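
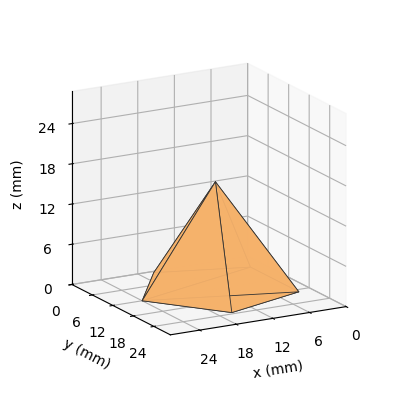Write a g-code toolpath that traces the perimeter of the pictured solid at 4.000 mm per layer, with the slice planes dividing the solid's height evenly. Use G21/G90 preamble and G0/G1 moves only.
Reading the render: the shape is a regular 5-sided pyramid, base circumscribed radius ≈ 12 mm, apex at z ≈ 16 mm (dimensions read to the nearest mm from the axis ticks). For the g-code, the solid's height is divided into equal slices at the stated Δz and each level perimeter traced with G1 moves after a G0 lift.

; perimeter-only toolpath
G21 ; units = mm
G90 ; absolute positioning
G28 ; home
; layer 1
G0 Z4.000
G0 X21.000 Y12.000
G1 X14.781 Y20.560
G1 X4.719 Y17.290
G1 X4.719 Y6.710
G1 X14.781 Y3.440
G1 X21.000 Y12.000
; layer 2
G0 Z8.000
G0 X18.000 Y12.000
G1 X13.854 Y17.706
G1 X7.146 Y15.527
G1 X7.146 Y8.473
G1 X13.854 Y6.293
G1 X18.000 Y12.000
; layer 3
G0 Z12.000
G0 X15.000 Y12.000
G1 X12.927 Y14.853
G1 X9.573 Y13.763
G1 X9.573 Y10.237
G1 X12.927 Y9.147
G1 X15.000 Y12.000
M2 ; end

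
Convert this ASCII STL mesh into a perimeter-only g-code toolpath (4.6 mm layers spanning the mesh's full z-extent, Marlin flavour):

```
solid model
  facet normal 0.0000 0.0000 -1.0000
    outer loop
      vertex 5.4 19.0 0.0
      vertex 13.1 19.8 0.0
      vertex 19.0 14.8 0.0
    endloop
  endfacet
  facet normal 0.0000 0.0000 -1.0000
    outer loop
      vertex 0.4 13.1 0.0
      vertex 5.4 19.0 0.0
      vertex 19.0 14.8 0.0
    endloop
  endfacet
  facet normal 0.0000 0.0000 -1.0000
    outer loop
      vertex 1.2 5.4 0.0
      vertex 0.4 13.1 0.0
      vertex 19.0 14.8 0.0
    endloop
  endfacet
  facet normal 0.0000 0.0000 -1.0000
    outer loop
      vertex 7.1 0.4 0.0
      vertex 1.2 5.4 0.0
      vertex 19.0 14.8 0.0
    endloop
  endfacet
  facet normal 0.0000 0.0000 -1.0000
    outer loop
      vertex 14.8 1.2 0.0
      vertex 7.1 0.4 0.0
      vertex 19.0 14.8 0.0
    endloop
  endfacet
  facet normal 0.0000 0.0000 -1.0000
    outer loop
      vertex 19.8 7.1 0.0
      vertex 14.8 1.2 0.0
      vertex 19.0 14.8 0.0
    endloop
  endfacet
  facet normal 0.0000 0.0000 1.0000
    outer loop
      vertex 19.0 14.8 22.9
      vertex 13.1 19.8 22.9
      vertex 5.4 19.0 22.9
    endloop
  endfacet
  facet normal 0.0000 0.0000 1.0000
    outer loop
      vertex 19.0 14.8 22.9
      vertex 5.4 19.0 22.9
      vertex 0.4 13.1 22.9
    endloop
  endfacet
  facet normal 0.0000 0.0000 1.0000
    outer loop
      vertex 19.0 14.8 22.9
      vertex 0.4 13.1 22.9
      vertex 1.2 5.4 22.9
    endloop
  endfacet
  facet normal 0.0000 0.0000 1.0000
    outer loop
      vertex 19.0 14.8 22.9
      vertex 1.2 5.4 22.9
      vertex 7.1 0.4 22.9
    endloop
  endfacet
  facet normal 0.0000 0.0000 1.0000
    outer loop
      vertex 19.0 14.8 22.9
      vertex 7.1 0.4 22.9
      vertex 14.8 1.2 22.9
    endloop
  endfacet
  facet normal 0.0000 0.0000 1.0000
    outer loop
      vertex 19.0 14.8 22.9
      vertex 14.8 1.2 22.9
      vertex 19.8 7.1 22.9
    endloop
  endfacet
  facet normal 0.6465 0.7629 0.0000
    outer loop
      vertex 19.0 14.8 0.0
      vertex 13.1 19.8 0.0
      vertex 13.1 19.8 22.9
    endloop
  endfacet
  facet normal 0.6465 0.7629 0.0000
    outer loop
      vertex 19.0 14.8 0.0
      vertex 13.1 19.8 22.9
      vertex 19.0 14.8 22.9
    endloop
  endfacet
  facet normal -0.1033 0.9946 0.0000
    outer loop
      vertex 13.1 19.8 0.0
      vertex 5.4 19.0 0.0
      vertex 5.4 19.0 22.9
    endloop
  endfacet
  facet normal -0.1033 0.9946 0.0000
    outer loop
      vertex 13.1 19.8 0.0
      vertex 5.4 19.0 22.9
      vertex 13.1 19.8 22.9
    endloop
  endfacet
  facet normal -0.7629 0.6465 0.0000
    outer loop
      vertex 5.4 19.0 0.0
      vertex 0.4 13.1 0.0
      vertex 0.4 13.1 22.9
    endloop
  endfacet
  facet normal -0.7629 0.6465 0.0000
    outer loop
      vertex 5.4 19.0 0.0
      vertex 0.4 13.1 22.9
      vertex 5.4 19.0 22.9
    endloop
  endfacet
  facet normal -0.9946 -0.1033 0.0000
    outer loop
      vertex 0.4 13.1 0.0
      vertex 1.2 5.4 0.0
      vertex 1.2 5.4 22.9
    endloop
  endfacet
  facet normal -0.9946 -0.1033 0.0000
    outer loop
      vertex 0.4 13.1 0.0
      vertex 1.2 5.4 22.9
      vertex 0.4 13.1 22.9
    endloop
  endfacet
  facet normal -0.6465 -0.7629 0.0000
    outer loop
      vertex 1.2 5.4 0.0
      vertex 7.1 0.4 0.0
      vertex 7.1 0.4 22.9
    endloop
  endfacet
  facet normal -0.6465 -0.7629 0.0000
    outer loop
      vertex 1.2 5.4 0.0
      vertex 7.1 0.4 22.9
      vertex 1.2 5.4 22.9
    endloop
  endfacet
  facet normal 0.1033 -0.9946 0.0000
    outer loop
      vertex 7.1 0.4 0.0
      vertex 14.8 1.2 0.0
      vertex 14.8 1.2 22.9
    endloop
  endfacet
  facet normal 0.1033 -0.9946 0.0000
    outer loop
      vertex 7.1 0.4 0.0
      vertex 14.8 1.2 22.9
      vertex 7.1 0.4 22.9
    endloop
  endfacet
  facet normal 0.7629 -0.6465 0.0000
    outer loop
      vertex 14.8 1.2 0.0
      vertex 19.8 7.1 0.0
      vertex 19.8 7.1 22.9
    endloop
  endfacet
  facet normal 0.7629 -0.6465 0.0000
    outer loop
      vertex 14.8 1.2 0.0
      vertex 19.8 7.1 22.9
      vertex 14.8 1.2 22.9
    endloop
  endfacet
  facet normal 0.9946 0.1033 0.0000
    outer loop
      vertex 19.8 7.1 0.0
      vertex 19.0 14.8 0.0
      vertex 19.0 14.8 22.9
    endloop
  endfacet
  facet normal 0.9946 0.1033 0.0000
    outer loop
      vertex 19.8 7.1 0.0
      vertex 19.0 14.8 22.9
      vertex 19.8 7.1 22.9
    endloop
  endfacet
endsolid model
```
; perimeter-only toolpath
G21 ; units = mm
G90 ; absolute positioning
G28 ; home
; layer 1
G0 Z4.6
G0 X19.0 Y14.8
G1 X13.1 Y19.8
G1 X5.4 Y19.0
G1 X0.4 Y13.1
G1 X1.2 Y5.4
G1 X7.1 Y0.4
G1 X14.8 Y1.2
G1 X19.8 Y7.1
G1 X19.0 Y14.8
; layer 2
G0 Z9.2
G0 X19.0 Y14.8
G1 X13.1 Y19.8
G1 X5.4 Y19.0
G1 X0.4 Y13.1
G1 X1.2 Y5.4
G1 X7.1 Y0.4
G1 X14.8 Y1.2
G1 X19.8 Y7.1
G1 X19.0 Y14.8
; layer 3
G0 Z13.7
G0 X19.0 Y14.8
G1 X13.1 Y19.8
G1 X5.4 Y19.0
G1 X0.4 Y13.1
G1 X1.2 Y5.4
G1 X7.1 Y0.4
G1 X14.8 Y1.2
G1 X19.8 Y7.1
G1 X19.0 Y14.8
; layer 4
G0 Z18.3
G0 X19.0 Y14.8
G1 X13.1 Y19.8
G1 X5.4 Y19.0
G1 X0.4 Y13.1
G1 X1.2 Y5.4
G1 X7.1 Y0.4
G1 X14.8 Y1.2
G1 X19.8 Y7.1
G1 X19.0 Y14.8
; layer 5
G0 Z22.9
G0 X19.0 Y14.8
G1 X13.1 Y19.8
G1 X5.4 Y19.0
G1 X0.4 Y13.1
G1 X1.2 Y5.4
G1 X7.1 Y0.4
G1 X14.8 Y1.2
G1 X19.8 Y7.1
G1 X19.0 Y14.8
M2 ; end

The solid is a regular 8-sided prism (a cylinder approximated with 8 flat sides), circumscribed radius ≈ 10.1 mm, height ≈ 22.9 mm. Slicing at Δz = 4.6 mm — 5 equal slices spanning the solid's height, so layer i sits at z = i·h/5 — gives 5 non-empty perimeters. Each is a 8-segment closed polygon; G0 lifts to the layer z and rapids to the start vertex, then G1 traces the edges.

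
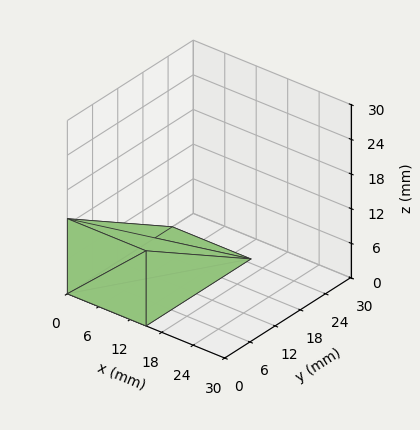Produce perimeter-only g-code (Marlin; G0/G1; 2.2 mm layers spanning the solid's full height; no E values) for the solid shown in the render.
Reading the render: the shape is a wedge (ramp): 15 × 25 mm base, rising to 13 mm along the y=0 edge and sloping linearly to z=0 at y=25 (dimensions read to the nearest mm from the axis ticks). For the g-code, the solid's height is divided into equal slices at the stated Δz and each level perimeter traced with G1 moves after a G0 lift.

; perimeter-only toolpath
G21 ; units = mm
G90 ; absolute positioning
G28 ; home
; layer 1
G0 Z2.2
G0 X0.0 Y0.0
G1 X15.0 Y0.0
G1 X15.0 Y20.8
G1 X0.0 Y20.8
G1 X0.0 Y0.0
; layer 2
G0 Z4.3
G0 X0.0 Y0.0
G1 X15.0 Y0.0
G1 X15.0 Y16.7
G1 X0.0 Y16.7
G1 X0.0 Y0.0
; layer 3
G0 Z6.5
G0 X0.0 Y0.0
G1 X15.0 Y0.0
G1 X15.0 Y12.5
G1 X0.0 Y12.5
G1 X0.0 Y0.0
; layer 4
G0 Z8.7
G0 X0.0 Y0.0
G1 X15.0 Y0.0
G1 X15.0 Y8.3
G1 X0.0 Y8.3
G1 X0.0 Y0.0
; layer 5
G0 Z10.8
G0 X0.0 Y0.0
G1 X15.0 Y0.0
G1 X15.0 Y4.2
G1 X0.0 Y4.2
G1 X0.0 Y0.0
M2 ; end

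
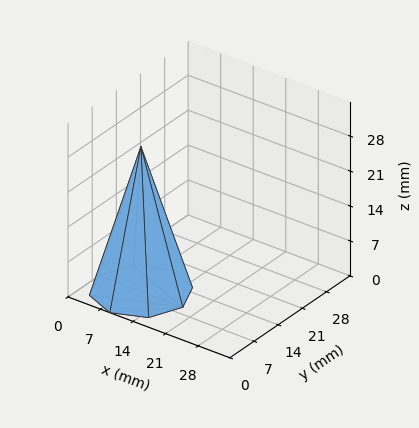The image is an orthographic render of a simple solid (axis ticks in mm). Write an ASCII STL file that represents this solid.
Reading the render: the shape is a regular 8-sided pyramid, base circumscribed radius ≈ 9 mm, apex at z ≈ 29 mm (dimensions read to the nearest mm from the axis ticks). For the STL, each face is triangulated and given an outward normal.

solid part
  facet normal 0.0000 0.0000 -1.0000
    outer loop
      vertex 9.000 18.000 0.000
      vertex 15.364 15.364 0.000
      vertex 18.000 9.000 0.000
    endloop
  endfacet
  facet normal 0.0000 0.0000 -1.0000
    outer loop
      vertex 2.636 15.364 0.000
      vertex 9.000 18.000 0.000
      vertex 18.000 9.000 0.000
    endloop
  endfacet
  facet normal 0.0000 0.0000 -1.0000
    outer loop
      vertex 0.000 9.000 0.000
      vertex 2.636 15.364 0.000
      vertex 18.000 9.000 0.000
    endloop
  endfacet
  facet normal 0.0000 0.0000 -1.0000
    outer loop
      vertex 2.636 2.636 0.000
      vertex 0.000 9.000 0.000
      vertex 18.000 9.000 0.000
    endloop
  endfacet
  facet normal 0.0000 0.0000 -1.0000
    outer loop
      vertex 9.000 0.000 0.000
      vertex 2.636 2.636 0.000
      vertex 18.000 9.000 0.000
    endloop
  endfacet
  facet normal 0.0000 0.0000 -1.0000
    outer loop
      vertex 15.364 2.636 0.000
      vertex 9.000 0.000 0.000
      vertex 18.000 9.000 0.000
    endloop
  endfacet
  facet normal 0.8881 0.3679 0.2756
    outer loop
      vertex 18.000 9.000 0.000
      vertex 15.364 15.364 0.000
      vertex 9.000 9.000 29.000
    endloop
  endfacet
  facet normal 0.3679 0.8881 0.2756
    outer loop
      vertex 15.364 15.364 0.000
      vertex 9.000 18.000 0.000
      vertex 9.000 9.000 29.000
    endloop
  endfacet
  facet normal -0.3679 0.8881 0.2756
    outer loop
      vertex 9.000 18.000 0.000
      vertex 2.636 15.364 0.000
      vertex 9.000 9.000 29.000
    endloop
  endfacet
  facet normal -0.8881 0.3679 0.2756
    outer loop
      vertex 2.636 15.364 0.000
      vertex 0.000 9.000 0.000
      vertex 9.000 9.000 29.000
    endloop
  endfacet
  facet normal -0.8881 -0.3679 0.2756
    outer loop
      vertex 0.000 9.000 0.000
      vertex 2.636 2.636 0.000
      vertex 9.000 9.000 29.000
    endloop
  endfacet
  facet normal -0.3679 -0.8881 0.2756
    outer loop
      vertex 2.636 2.636 0.000
      vertex 9.000 0.000 0.000
      vertex 9.000 9.000 29.000
    endloop
  endfacet
  facet normal 0.3679 -0.8881 0.2756
    outer loop
      vertex 9.000 0.000 0.000
      vertex 15.364 2.636 0.000
      vertex 9.000 9.000 29.000
    endloop
  endfacet
  facet normal 0.8881 -0.3679 0.2756
    outer loop
      vertex 15.364 2.636 0.000
      vertex 18.000 9.000 0.000
      vertex 9.000 9.000 29.000
    endloop
  endfacet
endsolid part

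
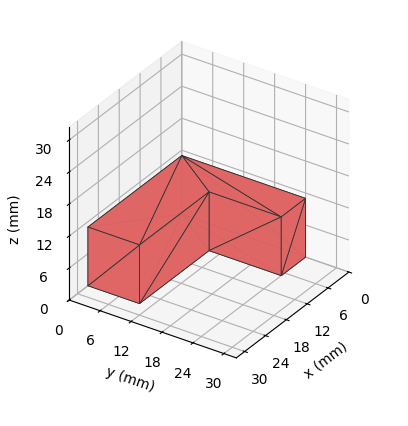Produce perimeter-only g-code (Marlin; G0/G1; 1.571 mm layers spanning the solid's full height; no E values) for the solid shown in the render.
Reading the render: the shape is an L-shaped prism: outer 27 × 24 mm, arm thicknesses ≈ 10 mm (horizontal) and 7 mm (vertical), extruded 11 mm in z (dimensions read to the nearest mm from the axis ticks). For the g-code, the solid's height is divided into equal slices at the stated Δz and each level perimeter traced with G1 moves after a G0 lift.

; perimeter-only toolpath
G21 ; units = mm
G90 ; absolute positioning
G28 ; home
; layer 1
G0 Z1.571
G0 X0.000 Y0.000
G1 X27.000 Y0.000
G1 X27.000 Y10.000
G1 X7.000 Y10.000
G1 X7.000 Y24.000
G1 X0.000 Y24.000
G1 X0.000 Y0.000
; layer 2
G0 Z3.143
G0 X0.000 Y0.000
G1 X27.000 Y0.000
G1 X27.000 Y10.000
G1 X7.000 Y10.000
G1 X7.000 Y24.000
G1 X0.000 Y24.000
G1 X0.000 Y0.000
; layer 3
G0 Z4.714
G0 X0.000 Y0.000
G1 X27.000 Y0.000
G1 X27.000 Y10.000
G1 X7.000 Y10.000
G1 X7.000 Y24.000
G1 X0.000 Y24.000
G1 X0.000 Y0.000
; layer 4
G0 Z6.286
G0 X0.000 Y0.000
G1 X27.000 Y0.000
G1 X27.000 Y10.000
G1 X7.000 Y10.000
G1 X7.000 Y24.000
G1 X0.000 Y24.000
G1 X0.000 Y0.000
; layer 5
G0 Z7.857
G0 X0.000 Y0.000
G1 X27.000 Y0.000
G1 X27.000 Y10.000
G1 X7.000 Y10.000
G1 X7.000 Y24.000
G1 X0.000 Y24.000
G1 X0.000 Y0.000
; layer 6
G0 Z9.429
G0 X0.000 Y0.000
G1 X27.000 Y0.000
G1 X27.000 Y10.000
G1 X7.000 Y10.000
G1 X7.000 Y24.000
G1 X0.000 Y24.000
G1 X0.000 Y0.000
; layer 7
G0 Z11.000
G0 X0.000 Y0.000
G1 X27.000 Y0.000
G1 X27.000 Y10.000
G1 X7.000 Y10.000
G1 X7.000 Y24.000
G1 X0.000 Y24.000
G1 X0.000 Y0.000
M2 ; end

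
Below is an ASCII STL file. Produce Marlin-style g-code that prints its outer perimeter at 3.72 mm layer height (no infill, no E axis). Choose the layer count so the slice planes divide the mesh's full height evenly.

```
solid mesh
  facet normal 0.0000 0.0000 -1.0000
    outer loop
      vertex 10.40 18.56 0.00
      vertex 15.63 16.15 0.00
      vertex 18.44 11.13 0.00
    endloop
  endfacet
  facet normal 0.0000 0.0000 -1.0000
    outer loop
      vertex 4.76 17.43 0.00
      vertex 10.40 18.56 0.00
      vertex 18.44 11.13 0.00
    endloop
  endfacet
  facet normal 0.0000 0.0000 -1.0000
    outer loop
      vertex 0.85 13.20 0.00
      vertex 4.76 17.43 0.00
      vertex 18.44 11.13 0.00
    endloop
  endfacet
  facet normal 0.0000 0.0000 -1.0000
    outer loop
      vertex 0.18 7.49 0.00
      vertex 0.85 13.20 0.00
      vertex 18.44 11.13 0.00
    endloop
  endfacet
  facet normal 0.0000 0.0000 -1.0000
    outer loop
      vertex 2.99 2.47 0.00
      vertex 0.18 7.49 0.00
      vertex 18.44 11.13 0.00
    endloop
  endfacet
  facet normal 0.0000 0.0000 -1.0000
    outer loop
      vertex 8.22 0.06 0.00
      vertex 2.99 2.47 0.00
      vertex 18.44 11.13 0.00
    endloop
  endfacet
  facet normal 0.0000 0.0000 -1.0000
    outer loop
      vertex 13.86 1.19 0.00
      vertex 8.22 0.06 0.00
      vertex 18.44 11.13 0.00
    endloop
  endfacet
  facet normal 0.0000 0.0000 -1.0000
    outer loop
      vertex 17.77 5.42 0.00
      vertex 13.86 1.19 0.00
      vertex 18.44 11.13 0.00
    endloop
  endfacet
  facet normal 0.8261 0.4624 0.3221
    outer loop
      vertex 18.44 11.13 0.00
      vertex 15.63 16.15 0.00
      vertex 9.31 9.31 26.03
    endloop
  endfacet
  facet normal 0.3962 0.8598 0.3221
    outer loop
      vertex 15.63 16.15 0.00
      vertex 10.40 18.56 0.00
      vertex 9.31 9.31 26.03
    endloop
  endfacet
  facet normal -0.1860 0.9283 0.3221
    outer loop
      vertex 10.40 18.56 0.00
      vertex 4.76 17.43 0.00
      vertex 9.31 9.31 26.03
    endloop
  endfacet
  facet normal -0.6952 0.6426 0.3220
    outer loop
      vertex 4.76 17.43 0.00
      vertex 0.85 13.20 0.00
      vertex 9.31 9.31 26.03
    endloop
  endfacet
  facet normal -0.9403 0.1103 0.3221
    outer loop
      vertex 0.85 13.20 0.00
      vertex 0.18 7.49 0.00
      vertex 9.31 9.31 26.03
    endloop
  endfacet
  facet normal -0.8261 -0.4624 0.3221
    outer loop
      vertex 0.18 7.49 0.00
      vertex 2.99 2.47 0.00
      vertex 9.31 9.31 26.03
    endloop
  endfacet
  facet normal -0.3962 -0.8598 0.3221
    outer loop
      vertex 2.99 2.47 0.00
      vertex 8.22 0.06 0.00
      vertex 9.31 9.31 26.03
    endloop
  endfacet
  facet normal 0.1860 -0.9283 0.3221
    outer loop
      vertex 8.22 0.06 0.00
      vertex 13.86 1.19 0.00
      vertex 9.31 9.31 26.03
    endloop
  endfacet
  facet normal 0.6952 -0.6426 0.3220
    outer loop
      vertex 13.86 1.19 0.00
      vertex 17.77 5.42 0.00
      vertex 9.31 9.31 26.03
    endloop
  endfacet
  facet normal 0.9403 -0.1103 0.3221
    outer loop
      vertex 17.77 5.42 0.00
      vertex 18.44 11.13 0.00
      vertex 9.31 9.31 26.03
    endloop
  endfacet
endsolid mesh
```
; perimeter-only toolpath
G21 ; units = mm
G90 ; absolute positioning
G28 ; home
; layer 1
G0 Z3.72
G0 X17.14 Y10.87
G1 X14.73 Y15.17
G1 X10.24 Y17.24
G1 X5.41 Y16.27
G1 X2.06 Y12.64
G1 X1.48 Y7.75
G1 X3.89 Y3.45
G1 X8.38 Y1.38
G1 X13.21 Y2.35
G1 X16.56 Y5.98
G1 X17.14 Y10.87
; layer 2
G0 Z7.44
G0 X15.83 Y10.61
G1 X13.82 Y14.20
G1 X10.09 Y15.92
G1 X6.06 Y15.11
G1 X3.27 Y12.09
G1 X2.79 Y8.01
G1 X4.80 Y4.42
G1 X8.53 Y2.70
G1 X12.56 Y3.51
G1 X15.35 Y6.53
G1 X15.83 Y10.61
; layer 3
G0 Z11.16
G0 X14.53 Y10.35
G1 X12.92 Y13.22
G1 X9.93 Y14.60
G1 X6.71 Y13.95
G1 X4.48 Y11.53
G1 X4.09 Y8.27
G1 X5.70 Y5.40
G1 X8.69 Y4.02
G1 X11.91 Y4.67
G1 X14.14 Y7.09
G1 X14.53 Y10.35
; layer 4
G0 Z14.87
G0 X13.22 Y10.09
G1 X12.02 Y12.24
G1 X9.78 Y13.27
G1 X7.36 Y12.79
G1 X5.68 Y10.98
G1 X5.40 Y8.53
G1 X6.60 Y6.38
G1 X8.84 Y5.35
G1 X11.26 Y5.83
G1 X12.94 Y7.64
G1 X13.22 Y10.09
; layer 5
G0 Z18.59
G0 X11.92 Y9.83
G1 X11.12 Y11.26
G1 X9.62 Y11.95
G1 X8.01 Y11.63
G1 X6.89 Y10.42
G1 X6.70 Y8.79
G1 X7.50 Y7.36
G1 X9.00 Y6.67
G1 X10.61 Y6.99
G1 X11.73 Y8.20
G1 X11.92 Y9.83
; layer 6
G0 Z22.31
G0 X10.61 Y9.57
G1 X10.21 Y10.29
G1 X9.47 Y10.63
G1 X8.66 Y10.47
G1 X8.10 Y9.87
G1 X8.01 Y9.05
G1 X8.41 Y8.33
G1 X9.15 Y7.99
G1 X9.96 Y8.15
G1 X10.52 Y8.75
G1 X10.61 Y9.57
M2 ; end

The solid is a regular 10-sided pyramid, base circumscribed radius ≈ 9.31 mm, apex at z ≈ 26 mm. Slicing at Δz = 3.72 mm — 7 equal slices spanning the solid's height, so layer i sits at z = i·h/7 — gives 6 non-empty perimeters. Each is a 10-segment closed polygon; G0 lifts to the layer z and rapids to the start vertex, then G1 traces the edges. The cross-section shrinks linearly with z (the slice at the apex is degenerate and omitted).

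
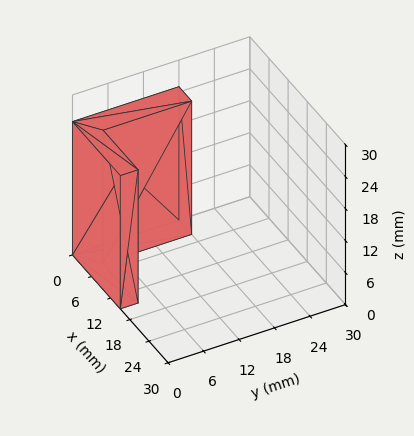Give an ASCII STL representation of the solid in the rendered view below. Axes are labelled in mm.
Reading the render: the shape is an L-shaped prism: outer 15 × 18 mm, arm thicknesses ≈ 3 mm (horizontal) and 4 mm (vertical), extruded 25 mm in z (dimensions read to the nearest mm from the axis ticks). For the STL, each face is triangulated and given an outward normal.

solid part
  facet normal 0.0000 0.0000 -1.0000
    outer loop
      vertex 15.000 3.000 0.000
      vertex 15.000 0.000 0.000
      vertex 0.000 0.000 0.000
    endloop
  endfacet
  facet normal 0.0000 0.0000 -1.0000
    outer loop
      vertex 4.000 3.000 0.000
      vertex 15.000 3.000 0.000
      vertex 0.000 0.000 0.000
    endloop
  endfacet
  facet normal 0.0000 0.0000 -1.0000
    outer loop
      vertex 4.000 18.000 0.000
      vertex 4.000 3.000 0.000
      vertex 0.000 0.000 0.000
    endloop
  endfacet
  facet normal 0.0000 0.0000 -1.0000
    outer loop
      vertex 0.000 18.000 0.000
      vertex 4.000 18.000 0.000
      vertex 0.000 0.000 0.000
    endloop
  endfacet
  facet normal 0.0000 0.0000 1.0000
    outer loop
      vertex 0.000 0.000 25.000
      vertex 15.000 0.000 25.000
      vertex 15.000 3.000 25.000
    endloop
  endfacet
  facet normal 0.0000 0.0000 1.0000
    outer loop
      vertex 0.000 0.000 25.000
      vertex 15.000 3.000 25.000
      vertex 4.000 3.000 25.000
    endloop
  endfacet
  facet normal 0.0000 0.0000 1.0000
    outer loop
      vertex 0.000 0.000 25.000
      vertex 4.000 3.000 25.000
      vertex 4.000 18.000 25.000
    endloop
  endfacet
  facet normal 0.0000 0.0000 1.0000
    outer loop
      vertex 0.000 0.000 25.000
      vertex 4.000 18.000 25.000
      vertex 0.000 18.000 25.000
    endloop
  endfacet
  facet normal 0.0000 -1.0000 0.0000
    outer loop
      vertex 0.000 0.000 0.000
      vertex 15.000 0.000 0.000
      vertex 15.000 0.000 25.000
    endloop
  endfacet
  facet normal 0.0000 -1.0000 0.0000
    outer loop
      vertex 0.000 0.000 0.000
      vertex 15.000 0.000 25.000
      vertex 0.000 0.000 25.000
    endloop
  endfacet
  facet normal 1.0000 0.0000 0.0000
    outer loop
      vertex 15.000 0.000 0.000
      vertex 15.000 3.000 0.000
      vertex 15.000 3.000 25.000
    endloop
  endfacet
  facet normal 1.0000 0.0000 0.0000
    outer loop
      vertex 15.000 0.000 0.000
      vertex 15.000 3.000 25.000
      vertex 15.000 0.000 25.000
    endloop
  endfacet
  facet normal 0.0000 1.0000 0.0000
    outer loop
      vertex 15.000 3.000 0.000
      vertex 4.000 3.000 0.000
      vertex 4.000 3.000 25.000
    endloop
  endfacet
  facet normal 0.0000 1.0000 0.0000
    outer loop
      vertex 15.000 3.000 0.000
      vertex 4.000 3.000 25.000
      vertex 15.000 3.000 25.000
    endloop
  endfacet
  facet normal 1.0000 0.0000 0.0000
    outer loop
      vertex 4.000 3.000 0.000
      vertex 4.000 18.000 0.000
      vertex 4.000 18.000 25.000
    endloop
  endfacet
  facet normal 1.0000 0.0000 0.0000
    outer loop
      vertex 4.000 3.000 0.000
      vertex 4.000 18.000 25.000
      vertex 4.000 3.000 25.000
    endloop
  endfacet
  facet normal 0.0000 1.0000 0.0000
    outer loop
      vertex 4.000 18.000 0.000
      vertex 0.000 18.000 0.000
      vertex 0.000 18.000 25.000
    endloop
  endfacet
  facet normal 0.0000 1.0000 0.0000
    outer loop
      vertex 4.000 18.000 0.000
      vertex 0.000 18.000 25.000
      vertex 4.000 18.000 25.000
    endloop
  endfacet
  facet normal -1.0000 0.0000 0.0000
    outer loop
      vertex 0.000 18.000 0.000
      vertex 0.000 0.000 0.000
      vertex 0.000 0.000 25.000
    endloop
  endfacet
  facet normal -1.0000 0.0000 0.0000
    outer loop
      vertex 0.000 18.000 0.000
      vertex 0.000 0.000 25.000
      vertex 0.000 18.000 25.000
    endloop
  endfacet
endsolid part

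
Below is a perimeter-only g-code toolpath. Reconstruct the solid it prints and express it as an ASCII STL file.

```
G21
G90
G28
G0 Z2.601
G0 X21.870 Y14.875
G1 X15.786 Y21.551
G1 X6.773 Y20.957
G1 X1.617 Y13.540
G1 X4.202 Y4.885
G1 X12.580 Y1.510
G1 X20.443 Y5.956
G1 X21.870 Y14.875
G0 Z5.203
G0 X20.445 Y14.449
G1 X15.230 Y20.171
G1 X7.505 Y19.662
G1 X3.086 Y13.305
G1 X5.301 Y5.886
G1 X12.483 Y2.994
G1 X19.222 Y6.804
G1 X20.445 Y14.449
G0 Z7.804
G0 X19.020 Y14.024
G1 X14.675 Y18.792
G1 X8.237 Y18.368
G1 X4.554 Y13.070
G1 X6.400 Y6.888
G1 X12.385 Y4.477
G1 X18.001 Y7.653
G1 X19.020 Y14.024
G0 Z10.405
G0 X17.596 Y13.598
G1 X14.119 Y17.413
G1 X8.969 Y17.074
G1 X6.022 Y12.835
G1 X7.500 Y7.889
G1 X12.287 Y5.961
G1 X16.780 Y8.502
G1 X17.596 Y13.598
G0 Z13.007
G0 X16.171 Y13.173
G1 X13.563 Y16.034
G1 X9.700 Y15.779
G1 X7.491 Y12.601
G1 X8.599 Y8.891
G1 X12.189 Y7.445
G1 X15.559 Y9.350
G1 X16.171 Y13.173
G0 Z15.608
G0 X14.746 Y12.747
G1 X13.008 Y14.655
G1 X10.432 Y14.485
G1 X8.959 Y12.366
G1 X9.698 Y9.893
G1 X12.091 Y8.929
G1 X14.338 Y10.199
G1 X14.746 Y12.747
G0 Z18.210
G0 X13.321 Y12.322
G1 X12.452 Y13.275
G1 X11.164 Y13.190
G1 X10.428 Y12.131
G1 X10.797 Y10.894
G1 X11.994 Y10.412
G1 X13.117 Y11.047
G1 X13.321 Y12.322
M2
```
solid part
  facet normal 0.0000 0.0000 -1.0000
    outer loop
      vertex 6.041 22.251 0.000
      vertex 16.342 22.930 0.000
      vertex 23.295 15.300 0.000
    endloop
  endfacet
  facet normal 0.0000 0.0000 -1.0000
    outer loop
      vertex 0.149 13.775 0.000
      vertex 6.041 22.251 0.000
      vertex 23.295 15.300 0.000
    endloop
  endfacet
  facet normal 0.0000 0.0000 -1.0000
    outer loop
      vertex 3.103 3.883 0.000
      vertex 0.149 13.775 0.000
      vertex 23.295 15.300 0.000
    endloop
  endfacet
  facet normal 0.0000 0.0000 -1.0000
    outer loop
      vertex 12.678 0.026 0.000
      vertex 3.103 3.883 0.000
      vertex 23.295 15.300 0.000
    endloop
  endfacet
  facet normal 0.0000 0.0000 -1.0000
    outer loop
      vertex 21.664 5.107 0.000
      vertex 12.678 0.026 0.000
      vertex 23.295 15.300 0.000
    endloop
  endfacet
  facet normal 0.6571 0.5988 0.4579
    outer loop
      vertex 23.295 15.300 0.000
      vertex 16.342 22.930 0.000
      vertex 11.896 11.896 20.811
    endloop
  endfacet
  facet normal -0.0585 0.8871 0.4579
    outer loop
      vertex 16.342 22.930 0.000
      vertex 6.041 22.251 0.000
      vertex 11.896 11.896 20.811
    endloop
  endfacet
  facet normal -0.7300 0.5074 0.4579
    outer loop
      vertex 6.041 22.251 0.000
      vertex 0.149 13.775 0.000
      vertex 11.896 11.896 20.811
    endloop
  endfacet
  facet normal -0.8518 -0.2544 0.4579
    outer loop
      vertex 0.149 13.775 0.000
      vertex 3.103 3.883 0.000
      vertex 11.896 11.896 20.811
    endloop
  endfacet
  facet normal -0.3322 -0.8246 0.4579
    outer loop
      vertex 3.103 3.883 0.000
      vertex 12.678 0.026 0.000
      vertex 11.896 11.896 20.811
    endloop
  endfacet
  facet normal 0.4376 -0.7739 0.4578
    outer loop
      vertex 12.678 0.026 0.000
      vertex 21.664 5.107 0.000
      vertex 11.896 11.896 20.811
    endloop
  endfacet
  facet normal 0.8779 -0.1405 0.4579
    outer loop
      vertex 21.664 5.107 0.000
      vertex 23.295 15.300 0.000
      vertex 11.896 11.896 20.811
    endloop
  endfacet
endsolid part

The G0 Z moves step by Δz≈2.601 mm. The G1 loops shrink linearly with z, so the solid tapers from its base footprint up to z≈20.8. Closing with a flat bottom cap and the tapered top and triangulating gives 12 facets — a regular 7-sided pyramid, base circumscribed radius ≈ 11.9 mm, apex at z ≈ 20.8 mm.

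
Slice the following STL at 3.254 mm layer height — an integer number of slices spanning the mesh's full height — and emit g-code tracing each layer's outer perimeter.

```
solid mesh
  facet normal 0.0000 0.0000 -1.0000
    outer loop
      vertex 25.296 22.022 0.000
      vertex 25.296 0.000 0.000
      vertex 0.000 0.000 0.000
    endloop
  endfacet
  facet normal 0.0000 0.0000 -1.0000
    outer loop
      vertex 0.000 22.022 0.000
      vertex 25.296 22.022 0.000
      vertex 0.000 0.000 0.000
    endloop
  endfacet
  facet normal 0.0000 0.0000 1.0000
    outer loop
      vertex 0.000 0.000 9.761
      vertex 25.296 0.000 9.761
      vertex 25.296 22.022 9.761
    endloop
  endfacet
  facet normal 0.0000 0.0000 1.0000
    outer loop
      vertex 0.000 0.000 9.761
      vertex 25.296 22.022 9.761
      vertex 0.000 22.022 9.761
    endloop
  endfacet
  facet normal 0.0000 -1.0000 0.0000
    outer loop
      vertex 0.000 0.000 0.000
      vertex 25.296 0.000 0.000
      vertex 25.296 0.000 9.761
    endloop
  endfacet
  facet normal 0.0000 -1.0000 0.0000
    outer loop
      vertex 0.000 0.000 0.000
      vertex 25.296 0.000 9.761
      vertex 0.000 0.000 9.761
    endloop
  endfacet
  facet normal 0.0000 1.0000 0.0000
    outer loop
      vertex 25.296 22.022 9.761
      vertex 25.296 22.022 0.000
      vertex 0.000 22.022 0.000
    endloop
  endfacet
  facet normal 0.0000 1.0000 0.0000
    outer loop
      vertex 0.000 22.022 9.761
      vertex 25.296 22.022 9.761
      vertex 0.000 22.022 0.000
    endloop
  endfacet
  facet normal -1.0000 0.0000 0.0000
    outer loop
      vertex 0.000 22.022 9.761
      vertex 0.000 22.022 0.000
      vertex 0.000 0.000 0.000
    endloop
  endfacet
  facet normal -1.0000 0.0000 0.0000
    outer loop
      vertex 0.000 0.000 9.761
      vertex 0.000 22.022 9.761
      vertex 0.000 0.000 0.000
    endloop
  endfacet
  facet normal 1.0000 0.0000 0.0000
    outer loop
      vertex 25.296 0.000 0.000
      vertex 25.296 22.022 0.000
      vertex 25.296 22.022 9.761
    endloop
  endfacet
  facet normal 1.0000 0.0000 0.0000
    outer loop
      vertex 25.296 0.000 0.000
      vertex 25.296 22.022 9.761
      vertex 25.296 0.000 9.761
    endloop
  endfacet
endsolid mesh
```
; perimeter-only toolpath
G21 ; units = mm
G90 ; absolute positioning
G28 ; home
; layer 1
G0 Z3.254
G0 X0.000 Y0.000
G1 X25.296 Y0.000
G1 X25.296 Y22.022
G1 X0.000 Y22.022
G1 X0.000 Y0.000
; layer 2
G0 Z6.507
G0 X0.000 Y0.000
G1 X25.296 Y0.000
G1 X25.296 Y22.022
G1 X0.000 Y22.022
G1 X0.000 Y0.000
; layer 3
G0 Z9.761
G0 X0.000 Y0.000
G1 X25.296 Y0.000
G1 X25.296 Y22.022
G1 X0.000 Y22.022
G1 X0.000 Y0.000
M2 ; end

The solid is a rectangular box, roughly 25.3 × 22 mm footprint and 9.76 mm tall. Slicing at Δz = 3.254 mm — 3 equal slices spanning the solid's height, so layer i sits at z = i·h/3 — gives 3 non-empty perimeters. Each is a 4-segment closed polygon; G0 lifts to the layer z and rapids to the start vertex, then G1 traces the edges.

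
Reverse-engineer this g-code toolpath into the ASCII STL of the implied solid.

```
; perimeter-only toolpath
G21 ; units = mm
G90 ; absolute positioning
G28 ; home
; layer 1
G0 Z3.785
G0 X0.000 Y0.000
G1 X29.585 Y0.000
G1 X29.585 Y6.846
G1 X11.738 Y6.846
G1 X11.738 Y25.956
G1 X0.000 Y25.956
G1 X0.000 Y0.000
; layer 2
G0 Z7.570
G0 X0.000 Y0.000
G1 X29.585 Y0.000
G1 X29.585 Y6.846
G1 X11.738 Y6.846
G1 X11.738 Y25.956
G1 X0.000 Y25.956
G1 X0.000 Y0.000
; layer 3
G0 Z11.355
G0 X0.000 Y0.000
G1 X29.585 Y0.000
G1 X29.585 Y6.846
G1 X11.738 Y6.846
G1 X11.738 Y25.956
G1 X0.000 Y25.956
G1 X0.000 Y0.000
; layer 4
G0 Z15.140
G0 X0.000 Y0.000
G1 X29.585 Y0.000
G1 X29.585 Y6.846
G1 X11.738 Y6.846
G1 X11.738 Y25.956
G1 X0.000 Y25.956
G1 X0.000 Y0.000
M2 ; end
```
solid part
  facet normal 0.0000 0.0000 -1.0000
    outer loop
      vertex 29.585 6.846 0.000
      vertex 29.585 0.000 0.000
      vertex 0.000 0.000 0.000
    endloop
  endfacet
  facet normal 0.0000 0.0000 -1.0000
    outer loop
      vertex 11.738 6.846 0.000
      vertex 29.585 6.846 0.000
      vertex 0.000 0.000 0.000
    endloop
  endfacet
  facet normal 0.0000 0.0000 -1.0000
    outer loop
      vertex 11.738 25.956 0.000
      vertex 11.738 6.846 0.000
      vertex 0.000 0.000 0.000
    endloop
  endfacet
  facet normal 0.0000 0.0000 -1.0000
    outer loop
      vertex 0.000 25.956 0.000
      vertex 11.738 25.956 0.000
      vertex 0.000 0.000 0.000
    endloop
  endfacet
  facet normal 0.0000 0.0000 1.0000
    outer loop
      vertex 0.000 0.000 15.140
      vertex 29.585 0.000 15.140
      vertex 29.585 6.846 15.140
    endloop
  endfacet
  facet normal 0.0000 0.0000 1.0000
    outer loop
      vertex 0.000 0.000 15.140
      vertex 29.585 6.846 15.140
      vertex 11.738 6.846 15.140
    endloop
  endfacet
  facet normal 0.0000 0.0000 1.0000
    outer loop
      vertex 0.000 0.000 15.140
      vertex 11.738 6.846 15.140
      vertex 11.738 25.956 15.140
    endloop
  endfacet
  facet normal 0.0000 0.0000 1.0000
    outer loop
      vertex 0.000 0.000 15.140
      vertex 11.738 25.956 15.140
      vertex 0.000 25.956 15.140
    endloop
  endfacet
  facet normal 0.0000 -1.0000 0.0000
    outer loop
      vertex 0.000 0.000 0.000
      vertex 29.585 0.000 0.000
      vertex 29.585 0.000 15.140
    endloop
  endfacet
  facet normal 0.0000 -1.0000 0.0000
    outer loop
      vertex 0.000 0.000 0.000
      vertex 29.585 0.000 15.140
      vertex 0.000 0.000 15.140
    endloop
  endfacet
  facet normal 1.0000 0.0000 0.0000
    outer loop
      vertex 29.585 0.000 0.000
      vertex 29.585 6.846 0.000
      vertex 29.585 6.846 15.140
    endloop
  endfacet
  facet normal 1.0000 0.0000 0.0000
    outer loop
      vertex 29.585 0.000 0.000
      vertex 29.585 6.846 15.140
      vertex 29.585 0.000 15.140
    endloop
  endfacet
  facet normal 0.0000 1.0000 0.0000
    outer loop
      vertex 29.585 6.846 0.000
      vertex 11.738 6.846 0.000
      vertex 11.738 6.846 15.140
    endloop
  endfacet
  facet normal 0.0000 1.0000 0.0000
    outer loop
      vertex 29.585 6.846 0.000
      vertex 11.738 6.846 15.140
      vertex 29.585 6.846 15.140
    endloop
  endfacet
  facet normal 1.0000 0.0000 0.0000
    outer loop
      vertex 11.738 6.846 0.000
      vertex 11.738 25.956 0.000
      vertex 11.738 25.956 15.140
    endloop
  endfacet
  facet normal 1.0000 0.0000 0.0000
    outer loop
      vertex 11.738 6.846 0.000
      vertex 11.738 25.956 15.140
      vertex 11.738 6.846 15.140
    endloop
  endfacet
  facet normal 0.0000 1.0000 0.0000
    outer loop
      vertex 11.738 25.956 0.000
      vertex 0.000 25.956 0.000
      vertex 0.000 25.956 15.140
    endloop
  endfacet
  facet normal 0.0000 1.0000 0.0000
    outer loop
      vertex 11.738 25.956 0.000
      vertex 0.000 25.956 15.140
      vertex 11.738 25.956 15.140
    endloop
  endfacet
  facet normal -1.0000 0.0000 0.0000
    outer loop
      vertex 0.000 25.956 0.000
      vertex 0.000 0.000 0.000
      vertex 0.000 0.000 15.140
    endloop
  endfacet
  facet normal -1.0000 0.0000 0.0000
    outer loop
      vertex 0.000 25.956 0.000
      vertex 0.000 0.000 15.140
      vertex 0.000 25.956 15.140
    endloop
  endfacet
endsolid part

The G0 Z moves step by Δz≈3.785 mm. Every layer's G1 loop is the same polygon, so the solid is a straight extrusion of it from z=0 to z≈15.1. Closing with flat bottom and top caps and triangulating gives 20 facets — an L-shaped prism: outer 29.6 × 26 mm, arm thicknesses ≈ 6.85 mm (horizontal) and 11.7 mm (vertical), extruded 15.1 mm in z.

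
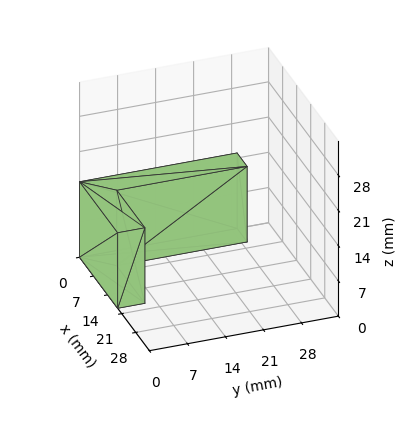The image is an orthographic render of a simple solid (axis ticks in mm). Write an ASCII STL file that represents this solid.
Reading the render: the shape is an L-shaped prism: outer 19 × 29 mm, arm thicknesses ≈ 5 mm (horizontal) and 5 mm (vertical), extruded 15 mm in z (dimensions read to the nearest mm from the axis ticks). For the STL, each face is triangulated and given an outward normal.

solid part
  facet normal 0.0000 0.0000 -1.0000
    outer loop
      vertex 19.0 5.0 0.0
      vertex 19.0 0.0 0.0
      vertex 0.0 0.0 0.0
    endloop
  endfacet
  facet normal 0.0000 0.0000 -1.0000
    outer loop
      vertex 5.0 5.0 0.0
      vertex 19.0 5.0 0.0
      vertex 0.0 0.0 0.0
    endloop
  endfacet
  facet normal 0.0000 0.0000 -1.0000
    outer loop
      vertex 5.0 29.0 0.0
      vertex 5.0 5.0 0.0
      vertex 0.0 0.0 0.0
    endloop
  endfacet
  facet normal 0.0000 0.0000 -1.0000
    outer loop
      vertex 0.0 29.0 0.0
      vertex 5.0 29.0 0.0
      vertex 0.0 0.0 0.0
    endloop
  endfacet
  facet normal 0.0000 0.0000 1.0000
    outer loop
      vertex 0.0 0.0 15.0
      vertex 19.0 0.0 15.0
      vertex 19.0 5.0 15.0
    endloop
  endfacet
  facet normal 0.0000 0.0000 1.0000
    outer loop
      vertex 0.0 0.0 15.0
      vertex 19.0 5.0 15.0
      vertex 5.0 5.0 15.0
    endloop
  endfacet
  facet normal 0.0000 0.0000 1.0000
    outer loop
      vertex 0.0 0.0 15.0
      vertex 5.0 5.0 15.0
      vertex 5.0 29.0 15.0
    endloop
  endfacet
  facet normal 0.0000 0.0000 1.0000
    outer loop
      vertex 0.0 0.0 15.0
      vertex 5.0 29.0 15.0
      vertex 0.0 29.0 15.0
    endloop
  endfacet
  facet normal 0.0000 -1.0000 0.0000
    outer loop
      vertex 0.0 0.0 0.0
      vertex 19.0 0.0 0.0
      vertex 19.0 0.0 15.0
    endloop
  endfacet
  facet normal 0.0000 -1.0000 0.0000
    outer loop
      vertex 0.0 0.0 0.0
      vertex 19.0 0.0 15.0
      vertex 0.0 0.0 15.0
    endloop
  endfacet
  facet normal 1.0000 0.0000 0.0000
    outer loop
      vertex 19.0 0.0 0.0
      vertex 19.0 5.0 0.0
      vertex 19.0 5.0 15.0
    endloop
  endfacet
  facet normal 1.0000 0.0000 0.0000
    outer loop
      vertex 19.0 0.0 0.0
      vertex 19.0 5.0 15.0
      vertex 19.0 0.0 15.0
    endloop
  endfacet
  facet normal 0.0000 1.0000 0.0000
    outer loop
      vertex 19.0 5.0 0.0
      vertex 5.0 5.0 0.0
      vertex 5.0 5.0 15.0
    endloop
  endfacet
  facet normal 0.0000 1.0000 0.0000
    outer loop
      vertex 19.0 5.0 0.0
      vertex 5.0 5.0 15.0
      vertex 19.0 5.0 15.0
    endloop
  endfacet
  facet normal 1.0000 0.0000 0.0000
    outer loop
      vertex 5.0 5.0 0.0
      vertex 5.0 29.0 0.0
      vertex 5.0 29.0 15.0
    endloop
  endfacet
  facet normal 1.0000 0.0000 0.0000
    outer loop
      vertex 5.0 5.0 0.0
      vertex 5.0 29.0 15.0
      vertex 5.0 5.0 15.0
    endloop
  endfacet
  facet normal 0.0000 1.0000 0.0000
    outer loop
      vertex 5.0 29.0 0.0
      vertex 0.0 29.0 0.0
      vertex 0.0 29.0 15.0
    endloop
  endfacet
  facet normal 0.0000 1.0000 0.0000
    outer loop
      vertex 5.0 29.0 0.0
      vertex 0.0 29.0 15.0
      vertex 5.0 29.0 15.0
    endloop
  endfacet
  facet normal -1.0000 0.0000 0.0000
    outer loop
      vertex 0.0 29.0 0.0
      vertex 0.0 0.0 0.0
      vertex 0.0 0.0 15.0
    endloop
  endfacet
  facet normal -1.0000 0.0000 0.0000
    outer loop
      vertex 0.0 29.0 0.0
      vertex 0.0 0.0 15.0
      vertex 0.0 29.0 15.0
    endloop
  endfacet
endsolid part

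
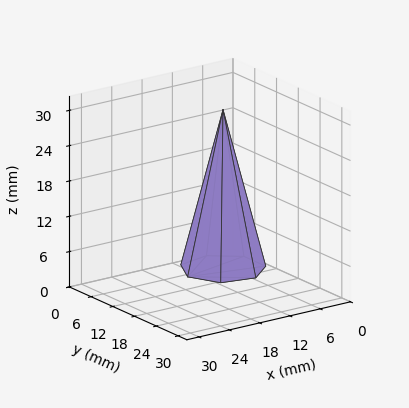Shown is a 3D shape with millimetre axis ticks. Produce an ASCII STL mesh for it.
Reading the render: the shape is a regular 7-sided pyramid, base circumscribed radius ≈ 7 mm, apex at z ≈ 27 mm (dimensions read to the nearest mm from the axis ticks). For the STL, each face is triangulated and given an outward normal.

solid part
  facet normal 0.0000 0.0000 -1.0000
    outer loop
      vertex 5.4 13.8 0.0
      vertex 11.4 12.5 0.0
      vertex 14.0 7.0 0.0
    endloop
  endfacet
  facet normal 0.0000 0.0000 -1.0000
    outer loop
      vertex 0.7 10.0 0.0
      vertex 5.4 13.8 0.0
      vertex 14.0 7.0 0.0
    endloop
  endfacet
  facet normal 0.0000 0.0000 -1.0000
    outer loop
      vertex 0.7 4.0 0.0
      vertex 0.7 10.0 0.0
      vertex 14.0 7.0 0.0
    endloop
  endfacet
  facet normal 0.0000 0.0000 -1.0000
    outer loop
      vertex 5.4 0.2 0.0
      vertex 0.7 4.0 0.0
      vertex 14.0 7.0 0.0
    endloop
  endfacet
  facet normal 0.0000 0.0000 -1.0000
    outer loop
      vertex 11.4 1.5 0.0
      vertex 5.4 0.2 0.0
      vertex 14.0 7.0 0.0
    endloop
  endfacet
  facet normal 0.8802 0.4161 0.2282
    outer loop
      vertex 14.0 7.0 0.0
      vertex 11.4 12.5 0.0
      vertex 7.0 7.0 27.0
    endloop
  endfacet
  facet normal 0.2062 0.9517 0.2275
    outer loop
      vertex 11.4 12.5 0.0
      vertex 5.4 13.8 0.0
      vertex 7.0 7.0 27.0
    endloop
  endfacet
  facet normal -0.6123 0.7573 0.2270
    outer loop
      vertex 5.4 13.8 0.0
      vertex 0.7 10.0 0.0
      vertex 7.0 7.0 27.0
    endloop
  endfacet
  facet normal -0.9738 0.0000 0.2272
    outer loop
      vertex 0.7 10.0 0.0
      vertex 0.7 4.0 0.0
      vertex 7.0 7.0 27.0
    endloop
  endfacet
  facet normal -0.6123 -0.7573 0.2270
    outer loop
      vertex 0.7 4.0 0.0
      vertex 5.4 0.2 0.0
      vertex 7.0 7.0 27.0
    endloop
  endfacet
  facet normal 0.2062 -0.9517 0.2275
    outer loop
      vertex 5.4 0.2 0.0
      vertex 11.4 1.5 0.0
      vertex 7.0 7.0 27.0
    endloop
  endfacet
  facet normal 0.8802 -0.4161 0.2282
    outer loop
      vertex 11.4 1.5 0.0
      vertex 14.0 7.0 0.0
      vertex 7.0 7.0 27.0
    endloop
  endfacet
endsolid part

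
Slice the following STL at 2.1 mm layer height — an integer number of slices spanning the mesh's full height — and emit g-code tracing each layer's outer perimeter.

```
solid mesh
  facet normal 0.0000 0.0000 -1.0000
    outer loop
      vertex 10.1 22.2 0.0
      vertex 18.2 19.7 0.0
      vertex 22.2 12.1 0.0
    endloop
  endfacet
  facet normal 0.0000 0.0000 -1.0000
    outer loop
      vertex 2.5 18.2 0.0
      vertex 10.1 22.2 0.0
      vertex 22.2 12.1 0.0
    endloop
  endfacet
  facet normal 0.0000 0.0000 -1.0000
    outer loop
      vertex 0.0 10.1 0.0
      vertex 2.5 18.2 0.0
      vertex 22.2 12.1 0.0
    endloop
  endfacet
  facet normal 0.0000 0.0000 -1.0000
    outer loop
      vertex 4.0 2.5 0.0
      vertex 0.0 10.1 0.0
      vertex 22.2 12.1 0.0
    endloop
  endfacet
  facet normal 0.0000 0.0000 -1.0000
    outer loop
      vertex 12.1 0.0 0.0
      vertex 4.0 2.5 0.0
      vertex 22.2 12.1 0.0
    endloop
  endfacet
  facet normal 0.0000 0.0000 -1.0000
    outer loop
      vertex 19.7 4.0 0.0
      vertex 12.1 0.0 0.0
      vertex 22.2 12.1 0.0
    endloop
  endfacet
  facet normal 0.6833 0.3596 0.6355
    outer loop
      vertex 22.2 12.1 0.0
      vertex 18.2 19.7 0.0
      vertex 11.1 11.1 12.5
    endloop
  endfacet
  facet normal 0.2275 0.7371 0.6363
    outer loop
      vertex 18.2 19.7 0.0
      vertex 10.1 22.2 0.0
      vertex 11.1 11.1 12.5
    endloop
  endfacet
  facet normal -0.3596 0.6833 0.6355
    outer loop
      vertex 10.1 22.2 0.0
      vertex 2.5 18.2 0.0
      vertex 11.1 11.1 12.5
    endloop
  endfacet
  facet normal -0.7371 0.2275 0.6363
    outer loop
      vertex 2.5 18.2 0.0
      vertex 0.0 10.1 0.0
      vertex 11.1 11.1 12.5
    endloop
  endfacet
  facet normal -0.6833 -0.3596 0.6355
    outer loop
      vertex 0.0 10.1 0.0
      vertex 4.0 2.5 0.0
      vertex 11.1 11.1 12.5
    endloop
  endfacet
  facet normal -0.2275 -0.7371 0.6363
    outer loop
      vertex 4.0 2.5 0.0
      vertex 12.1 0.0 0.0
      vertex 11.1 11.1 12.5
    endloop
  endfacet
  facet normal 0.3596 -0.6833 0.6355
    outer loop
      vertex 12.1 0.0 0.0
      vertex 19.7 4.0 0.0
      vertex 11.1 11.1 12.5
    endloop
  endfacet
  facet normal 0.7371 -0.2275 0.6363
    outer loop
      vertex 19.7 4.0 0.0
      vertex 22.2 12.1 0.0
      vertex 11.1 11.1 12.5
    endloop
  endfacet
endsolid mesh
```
; perimeter-only toolpath
G21 ; units = mm
G90 ; absolute positioning
G28 ; home
; layer 1
G0 Z2.1
G0 X20.3 Y11.9
G1 X17.0 Y18.3
G1 X10.3 Y20.3
G1 X3.9 Y17.0
G1 X1.9 Y10.3
G1 X5.2 Y3.9
G1 X11.9 Y1.9
G1 X18.3 Y5.2
G1 X20.3 Y11.9
; layer 2
G0 Z4.2
G0 X18.5 Y11.8
G1 X15.8 Y16.8
G1 X10.4 Y18.5
G1 X5.4 Y15.8
G1 X3.7 Y10.4
G1 X6.4 Y5.4
G1 X11.8 Y3.7
G1 X16.8 Y6.4
G1 X18.5 Y11.8
; layer 3
G0 Z6.2
G0 X16.6 Y11.6
G1 X14.6 Y15.4
G1 X10.6 Y16.6
G1 X6.8 Y14.6
G1 X5.5 Y10.6
G1 X7.5 Y6.8
G1 X11.6 Y5.5
G1 X15.4 Y7.5
G1 X16.6 Y11.6
; layer 4
G0 Z8.3
G0 X14.8 Y11.4
G1 X13.5 Y14.0
G1 X10.8 Y14.8
G1 X8.2 Y13.5
G1 X7.4 Y10.8
G1 X8.7 Y8.2
G1 X11.4 Y7.4
G1 X14.0 Y8.7
G1 X14.8 Y11.4
; layer 5
G0 Z10.4
G0 X12.9 Y11.3
G1 X12.3 Y12.5
G1 X10.9 Y12.9
G1 X9.7 Y12.3
G1 X9.3 Y10.9
G1 X9.9 Y9.7
G1 X11.3 Y9.3
G1 X12.5 Y9.9
G1 X12.9 Y11.3
M2 ; end

The solid is a regular 8-sided pyramid, base circumscribed radius ≈ 11.1 mm, apex at z ≈ 12.5 mm. Slicing at Δz = 2.1 mm — 6 equal slices spanning the solid's height, so layer i sits at z = i·h/6 — gives 5 non-empty perimeters. Each is a 8-segment closed polygon; G0 lifts to the layer z and rapids to the start vertex, then G1 traces the edges. The cross-section shrinks linearly with z (the slice at the apex is degenerate and omitted).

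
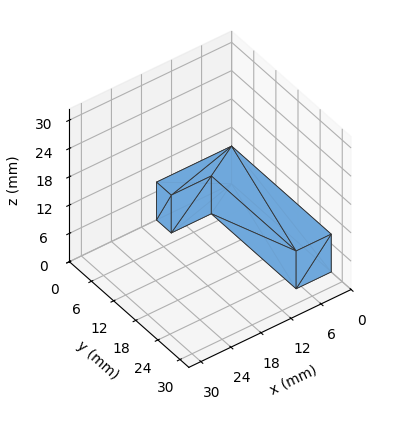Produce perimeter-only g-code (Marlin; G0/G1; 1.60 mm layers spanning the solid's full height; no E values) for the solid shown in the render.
Reading the render: the shape is an L-shaped prism: outer 15 × 27 mm, arm thicknesses ≈ 4 mm (horizontal) and 7 mm (vertical), extruded 8 mm in z (dimensions read to the nearest mm from the axis ticks). For the g-code, the solid's height is divided into equal slices at the stated Δz and each level perimeter traced with G1 moves after a G0 lift.

; perimeter-only toolpath
G21 ; units = mm
G90 ; absolute positioning
G28 ; home
; layer 1
G0 Z1.60
G0 X0.00 Y0.00
G1 X15.00 Y0.00
G1 X15.00 Y4.00
G1 X7.00 Y4.00
G1 X7.00 Y27.00
G1 X0.00 Y27.00
G1 X0.00 Y0.00
; layer 2
G0 Z3.20
G0 X0.00 Y0.00
G1 X15.00 Y0.00
G1 X15.00 Y4.00
G1 X7.00 Y4.00
G1 X7.00 Y27.00
G1 X0.00 Y27.00
G1 X0.00 Y0.00
; layer 3
G0 Z4.80
G0 X0.00 Y0.00
G1 X15.00 Y0.00
G1 X15.00 Y4.00
G1 X7.00 Y4.00
G1 X7.00 Y27.00
G1 X0.00 Y27.00
G1 X0.00 Y0.00
; layer 4
G0 Z6.40
G0 X0.00 Y0.00
G1 X15.00 Y0.00
G1 X15.00 Y4.00
G1 X7.00 Y4.00
G1 X7.00 Y27.00
G1 X0.00 Y27.00
G1 X0.00 Y0.00
; layer 5
G0 Z8.00
G0 X0.00 Y0.00
G1 X15.00 Y0.00
G1 X15.00 Y4.00
G1 X7.00 Y4.00
G1 X7.00 Y27.00
G1 X0.00 Y27.00
G1 X0.00 Y0.00
M2 ; end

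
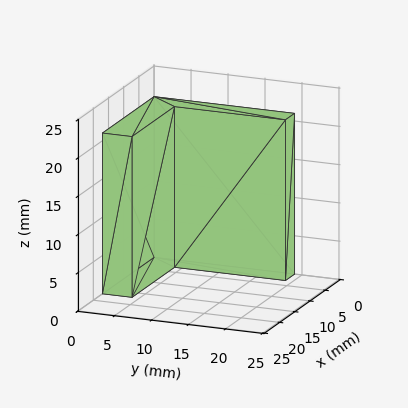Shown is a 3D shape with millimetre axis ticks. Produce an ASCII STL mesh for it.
Reading the render: the shape is an L-shaped prism: outer 17 × 19 mm, arm thicknesses ≈ 4 mm (horizontal) and 3 mm (vertical), extruded 21 mm in z (dimensions read to the nearest mm from the axis ticks). For the STL, each face is triangulated and given an outward normal.

solid part
  facet normal 0.0000 0.0000 -1.0000
    outer loop
      vertex 17.00 4.00 0.00
      vertex 17.00 0.00 0.00
      vertex 0.00 0.00 0.00
    endloop
  endfacet
  facet normal 0.0000 0.0000 -1.0000
    outer loop
      vertex 3.00 4.00 0.00
      vertex 17.00 4.00 0.00
      vertex 0.00 0.00 0.00
    endloop
  endfacet
  facet normal 0.0000 0.0000 -1.0000
    outer loop
      vertex 3.00 19.00 0.00
      vertex 3.00 4.00 0.00
      vertex 0.00 0.00 0.00
    endloop
  endfacet
  facet normal 0.0000 0.0000 -1.0000
    outer loop
      vertex 0.00 19.00 0.00
      vertex 3.00 19.00 0.00
      vertex 0.00 0.00 0.00
    endloop
  endfacet
  facet normal 0.0000 0.0000 1.0000
    outer loop
      vertex 0.00 0.00 21.00
      vertex 17.00 0.00 21.00
      vertex 17.00 4.00 21.00
    endloop
  endfacet
  facet normal 0.0000 0.0000 1.0000
    outer loop
      vertex 0.00 0.00 21.00
      vertex 17.00 4.00 21.00
      vertex 3.00 4.00 21.00
    endloop
  endfacet
  facet normal 0.0000 0.0000 1.0000
    outer loop
      vertex 0.00 0.00 21.00
      vertex 3.00 4.00 21.00
      vertex 3.00 19.00 21.00
    endloop
  endfacet
  facet normal 0.0000 0.0000 1.0000
    outer loop
      vertex 0.00 0.00 21.00
      vertex 3.00 19.00 21.00
      vertex 0.00 19.00 21.00
    endloop
  endfacet
  facet normal 0.0000 -1.0000 0.0000
    outer loop
      vertex 0.00 0.00 0.00
      vertex 17.00 0.00 0.00
      vertex 17.00 0.00 21.00
    endloop
  endfacet
  facet normal 0.0000 -1.0000 0.0000
    outer loop
      vertex 0.00 0.00 0.00
      vertex 17.00 0.00 21.00
      vertex 0.00 0.00 21.00
    endloop
  endfacet
  facet normal 1.0000 0.0000 0.0000
    outer loop
      vertex 17.00 0.00 0.00
      vertex 17.00 4.00 0.00
      vertex 17.00 4.00 21.00
    endloop
  endfacet
  facet normal 1.0000 0.0000 0.0000
    outer loop
      vertex 17.00 0.00 0.00
      vertex 17.00 4.00 21.00
      vertex 17.00 0.00 21.00
    endloop
  endfacet
  facet normal 0.0000 1.0000 0.0000
    outer loop
      vertex 17.00 4.00 0.00
      vertex 3.00 4.00 0.00
      vertex 3.00 4.00 21.00
    endloop
  endfacet
  facet normal 0.0000 1.0000 0.0000
    outer loop
      vertex 17.00 4.00 0.00
      vertex 3.00 4.00 21.00
      vertex 17.00 4.00 21.00
    endloop
  endfacet
  facet normal 1.0000 0.0000 0.0000
    outer loop
      vertex 3.00 4.00 0.00
      vertex 3.00 19.00 0.00
      vertex 3.00 19.00 21.00
    endloop
  endfacet
  facet normal 1.0000 0.0000 0.0000
    outer loop
      vertex 3.00 4.00 0.00
      vertex 3.00 19.00 21.00
      vertex 3.00 4.00 21.00
    endloop
  endfacet
  facet normal 0.0000 1.0000 0.0000
    outer loop
      vertex 3.00 19.00 0.00
      vertex 0.00 19.00 0.00
      vertex 0.00 19.00 21.00
    endloop
  endfacet
  facet normal 0.0000 1.0000 0.0000
    outer loop
      vertex 3.00 19.00 0.00
      vertex 0.00 19.00 21.00
      vertex 3.00 19.00 21.00
    endloop
  endfacet
  facet normal -1.0000 0.0000 0.0000
    outer loop
      vertex 0.00 19.00 0.00
      vertex 0.00 0.00 0.00
      vertex 0.00 0.00 21.00
    endloop
  endfacet
  facet normal -1.0000 0.0000 0.0000
    outer loop
      vertex 0.00 19.00 0.00
      vertex 0.00 0.00 21.00
      vertex 0.00 19.00 21.00
    endloop
  endfacet
endsolid part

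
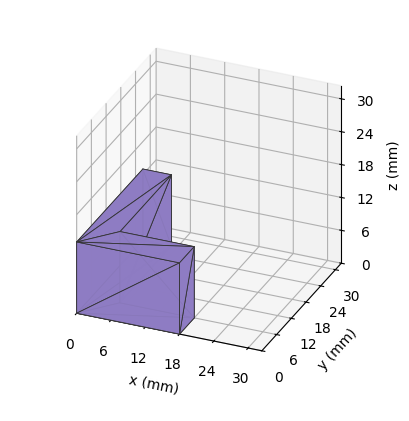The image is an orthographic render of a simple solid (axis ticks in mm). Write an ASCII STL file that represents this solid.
Reading the render: the shape is an L-shaped prism: outer 18 × 27 mm, arm thicknesses ≈ 6 mm (horizontal) and 5 mm (vertical), extruded 13 mm in z (dimensions read to the nearest mm from the axis ticks). For the STL, each face is triangulated and given an outward normal.

solid part
  facet normal 0.0000 0.0000 -1.0000
    outer loop
      vertex 18.00 6.00 0.00
      vertex 18.00 0.00 0.00
      vertex 0.00 0.00 0.00
    endloop
  endfacet
  facet normal 0.0000 0.0000 -1.0000
    outer loop
      vertex 5.00 6.00 0.00
      vertex 18.00 6.00 0.00
      vertex 0.00 0.00 0.00
    endloop
  endfacet
  facet normal 0.0000 0.0000 -1.0000
    outer loop
      vertex 5.00 27.00 0.00
      vertex 5.00 6.00 0.00
      vertex 0.00 0.00 0.00
    endloop
  endfacet
  facet normal 0.0000 0.0000 -1.0000
    outer loop
      vertex 0.00 27.00 0.00
      vertex 5.00 27.00 0.00
      vertex 0.00 0.00 0.00
    endloop
  endfacet
  facet normal 0.0000 0.0000 1.0000
    outer loop
      vertex 0.00 0.00 13.00
      vertex 18.00 0.00 13.00
      vertex 18.00 6.00 13.00
    endloop
  endfacet
  facet normal 0.0000 0.0000 1.0000
    outer loop
      vertex 0.00 0.00 13.00
      vertex 18.00 6.00 13.00
      vertex 5.00 6.00 13.00
    endloop
  endfacet
  facet normal 0.0000 0.0000 1.0000
    outer loop
      vertex 0.00 0.00 13.00
      vertex 5.00 6.00 13.00
      vertex 5.00 27.00 13.00
    endloop
  endfacet
  facet normal 0.0000 0.0000 1.0000
    outer loop
      vertex 0.00 0.00 13.00
      vertex 5.00 27.00 13.00
      vertex 0.00 27.00 13.00
    endloop
  endfacet
  facet normal 0.0000 -1.0000 0.0000
    outer loop
      vertex 0.00 0.00 0.00
      vertex 18.00 0.00 0.00
      vertex 18.00 0.00 13.00
    endloop
  endfacet
  facet normal 0.0000 -1.0000 0.0000
    outer loop
      vertex 0.00 0.00 0.00
      vertex 18.00 0.00 13.00
      vertex 0.00 0.00 13.00
    endloop
  endfacet
  facet normal 1.0000 0.0000 0.0000
    outer loop
      vertex 18.00 0.00 0.00
      vertex 18.00 6.00 0.00
      vertex 18.00 6.00 13.00
    endloop
  endfacet
  facet normal 1.0000 0.0000 0.0000
    outer loop
      vertex 18.00 0.00 0.00
      vertex 18.00 6.00 13.00
      vertex 18.00 0.00 13.00
    endloop
  endfacet
  facet normal 0.0000 1.0000 0.0000
    outer loop
      vertex 18.00 6.00 0.00
      vertex 5.00 6.00 0.00
      vertex 5.00 6.00 13.00
    endloop
  endfacet
  facet normal 0.0000 1.0000 0.0000
    outer loop
      vertex 18.00 6.00 0.00
      vertex 5.00 6.00 13.00
      vertex 18.00 6.00 13.00
    endloop
  endfacet
  facet normal 1.0000 0.0000 0.0000
    outer loop
      vertex 5.00 6.00 0.00
      vertex 5.00 27.00 0.00
      vertex 5.00 27.00 13.00
    endloop
  endfacet
  facet normal 1.0000 0.0000 0.0000
    outer loop
      vertex 5.00 6.00 0.00
      vertex 5.00 27.00 13.00
      vertex 5.00 6.00 13.00
    endloop
  endfacet
  facet normal 0.0000 1.0000 0.0000
    outer loop
      vertex 5.00 27.00 0.00
      vertex 0.00 27.00 0.00
      vertex 0.00 27.00 13.00
    endloop
  endfacet
  facet normal 0.0000 1.0000 0.0000
    outer loop
      vertex 5.00 27.00 0.00
      vertex 0.00 27.00 13.00
      vertex 5.00 27.00 13.00
    endloop
  endfacet
  facet normal -1.0000 0.0000 0.0000
    outer loop
      vertex 0.00 27.00 0.00
      vertex 0.00 0.00 0.00
      vertex 0.00 0.00 13.00
    endloop
  endfacet
  facet normal -1.0000 0.0000 0.0000
    outer loop
      vertex 0.00 27.00 0.00
      vertex 0.00 0.00 13.00
      vertex 0.00 27.00 13.00
    endloop
  endfacet
endsolid part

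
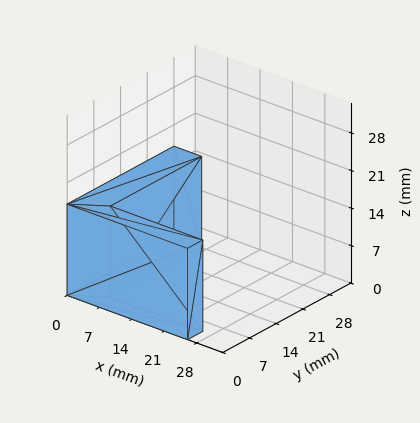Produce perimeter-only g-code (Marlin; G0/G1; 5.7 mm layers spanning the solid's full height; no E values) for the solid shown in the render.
Reading the render: the shape is an L-shaped prism: outer 26 × 28 mm, arm thicknesses ≈ 4 mm (horizontal) and 6 mm (vertical), extruded 17 mm in z (dimensions read to the nearest mm from the axis ticks). For the g-code, the solid's height is divided into equal slices at the stated Δz and each level perimeter traced with G1 moves after a G0 lift.

; perimeter-only toolpath
G21 ; units = mm
G90 ; absolute positioning
G28 ; home
; layer 1
G0 Z5.7
G0 X0.0 Y0.0
G1 X26.0 Y0.0
G1 X26.0 Y4.0
G1 X6.0 Y4.0
G1 X6.0 Y28.0
G1 X0.0 Y28.0
G1 X0.0 Y0.0
; layer 2
G0 Z11.3
G0 X0.0 Y0.0
G1 X26.0 Y0.0
G1 X26.0 Y4.0
G1 X6.0 Y4.0
G1 X6.0 Y28.0
G1 X0.0 Y28.0
G1 X0.0 Y0.0
; layer 3
G0 Z17.0
G0 X0.0 Y0.0
G1 X26.0 Y0.0
G1 X26.0 Y4.0
G1 X6.0 Y4.0
G1 X6.0 Y28.0
G1 X0.0 Y28.0
G1 X0.0 Y0.0
M2 ; end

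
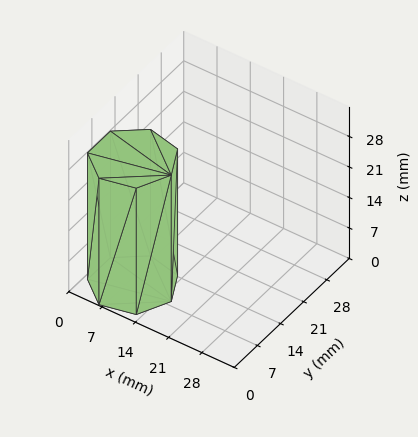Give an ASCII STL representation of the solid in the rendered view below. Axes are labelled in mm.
Reading the render: the shape is a regular 7-sided prism (a cylinder approximated with 7 flat sides), circumscribed radius ≈ 8 mm, height ≈ 29 mm (dimensions read to the nearest mm from the axis ticks). For the STL, each face is triangulated and given an outward normal.

solid part
  facet normal 0.0000 0.0000 -1.0000
    outer loop
      vertex 6.220 15.799 0.000
      vertex 12.988 14.255 0.000
      vertex 16.000 8.000 0.000
    endloop
  endfacet
  facet normal 0.0000 0.0000 -1.0000
    outer loop
      vertex 0.792 11.471 0.000
      vertex 6.220 15.799 0.000
      vertex 16.000 8.000 0.000
    endloop
  endfacet
  facet normal 0.0000 0.0000 -1.0000
    outer loop
      vertex 0.792 4.529 0.000
      vertex 0.792 11.471 0.000
      vertex 16.000 8.000 0.000
    endloop
  endfacet
  facet normal 0.0000 0.0000 -1.0000
    outer loop
      vertex 6.220 0.201 0.000
      vertex 0.792 4.529 0.000
      vertex 16.000 8.000 0.000
    endloop
  endfacet
  facet normal 0.0000 0.0000 -1.0000
    outer loop
      vertex 12.988 1.745 0.000
      vertex 6.220 0.201 0.000
      vertex 16.000 8.000 0.000
    endloop
  endfacet
  facet normal 0.0000 0.0000 1.0000
    outer loop
      vertex 16.000 8.000 29.000
      vertex 12.988 14.255 29.000
      vertex 6.220 15.799 29.000
    endloop
  endfacet
  facet normal 0.0000 0.0000 1.0000
    outer loop
      vertex 16.000 8.000 29.000
      vertex 6.220 15.799 29.000
      vertex 0.792 11.471 29.000
    endloop
  endfacet
  facet normal 0.0000 0.0000 1.0000
    outer loop
      vertex 16.000 8.000 29.000
      vertex 0.792 11.471 29.000
      vertex 0.792 4.529 29.000
    endloop
  endfacet
  facet normal 0.0000 0.0000 1.0000
    outer loop
      vertex 16.000 8.000 29.000
      vertex 0.792 4.529 29.000
      vertex 6.220 0.201 29.000
    endloop
  endfacet
  facet normal 0.0000 0.0000 1.0000
    outer loop
      vertex 16.000 8.000 29.000
      vertex 6.220 0.201 29.000
      vertex 12.988 1.745 29.000
    endloop
  endfacet
  facet normal 0.9010 0.4339 0.0000
    outer loop
      vertex 16.000 8.000 0.000
      vertex 12.988 14.255 0.000
      vertex 12.988 14.255 29.000
    endloop
  endfacet
  facet normal 0.9010 0.4339 0.0000
    outer loop
      vertex 16.000 8.000 0.000
      vertex 12.988 14.255 29.000
      vertex 16.000 8.000 29.000
    endloop
  endfacet
  facet normal 0.2224 0.9750 0.0000
    outer loop
      vertex 12.988 14.255 0.000
      vertex 6.220 15.799 0.000
      vertex 6.220 15.799 29.000
    endloop
  endfacet
  facet normal 0.2224 0.9750 0.0000
    outer loop
      vertex 12.988 14.255 0.000
      vertex 6.220 15.799 29.000
      vertex 12.988 14.255 29.000
    endloop
  endfacet
  facet normal -0.6234 0.7819 0.0000
    outer loop
      vertex 6.220 15.799 0.000
      vertex 0.792 11.471 0.000
      vertex 0.792 11.471 29.000
    endloop
  endfacet
  facet normal -0.6234 0.7819 0.0000
    outer loop
      vertex 6.220 15.799 0.000
      vertex 0.792 11.471 29.000
      vertex 6.220 15.799 29.000
    endloop
  endfacet
  facet normal -1.0000 0.0000 0.0000
    outer loop
      vertex 0.792 11.471 0.000
      vertex 0.792 4.529 0.000
      vertex 0.792 4.529 29.000
    endloop
  endfacet
  facet normal -1.0000 0.0000 0.0000
    outer loop
      vertex 0.792 11.471 0.000
      vertex 0.792 4.529 29.000
      vertex 0.792 11.471 29.000
    endloop
  endfacet
  facet normal -0.6234 -0.7819 0.0000
    outer loop
      vertex 0.792 4.529 0.000
      vertex 6.220 0.201 0.000
      vertex 6.220 0.201 29.000
    endloop
  endfacet
  facet normal -0.6234 -0.7819 0.0000
    outer loop
      vertex 0.792 4.529 0.000
      vertex 6.220 0.201 29.000
      vertex 0.792 4.529 29.000
    endloop
  endfacet
  facet normal 0.2224 -0.9750 0.0000
    outer loop
      vertex 6.220 0.201 0.000
      vertex 12.988 1.745 0.000
      vertex 12.988 1.745 29.000
    endloop
  endfacet
  facet normal 0.2224 -0.9750 0.0000
    outer loop
      vertex 6.220 0.201 0.000
      vertex 12.988 1.745 29.000
      vertex 6.220 0.201 29.000
    endloop
  endfacet
  facet normal 0.9010 -0.4339 0.0000
    outer loop
      vertex 12.988 1.745 0.000
      vertex 16.000 8.000 0.000
      vertex 16.000 8.000 29.000
    endloop
  endfacet
  facet normal 0.9010 -0.4339 0.0000
    outer loop
      vertex 12.988 1.745 0.000
      vertex 16.000 8.000 29.000
      vertex 12.988 1.745 29.000
    endloop
  endfacet
endsolid part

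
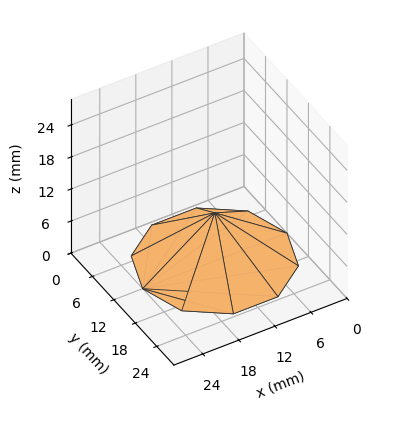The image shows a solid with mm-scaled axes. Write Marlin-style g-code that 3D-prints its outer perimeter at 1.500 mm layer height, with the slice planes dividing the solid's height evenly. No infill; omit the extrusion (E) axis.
Reading the render: the shape is a regular 10-sided pyramid, base circumscribed radius ≈ 12 mm, apex at z ≈ 9 mm (dimensions read to the nearest mm from the axis ticks). For the g-code, the solid's height is divided into equal slices at the stated Δz and each level perimeter traced with G1 moves after a G0 lift.

; perimeter-only toolpath
G21 ; units = mm
G90 ; absolute positioning
G28 ; home
; layer 1
G0 Z1.500
G0 X22.000 Y12.000
G1 X20.090 Y17.878
G1 X15.090 Y21.511
G1 X8.910 Y21.511
G1 X3.910 Y17.878
G1 X2.000 Y12.000
G1 X3.910 Y6.123
G1 X8.910 Y2.489
G1 X15.090 Y2.489
G1 X20.090 Y6.123
G1 X22.000 Y12.000
; layer 2
G0 Z3.000
G0 X20.000 Y12.000
G1 X18.472 Y16.702
G1 X14.472 Y19.609
G1 X9.528 Y19.609
G1 X5.528 Y16.702
G1 X4.000 Y12.000
G1 X5.528 Y7.298
G1 X9.528 Y4.391
G1 X14.472 Y4.391
G1 X18.472 Y7.298
G1 X20.000 Y12.000
; layer 3
G0 Z4.500
G0 X18.000 Y12.000
G1 X16.854 Y15.527
G1 X13.854 Y17.706
G1 X10.146 Y17.706
G1 X7.146 Y15.527
G1 X6.000 Y12.000
G1 X7.146 Y8.473
G1 X10.146 Y6.293
G1 X13.854 Y6.293
G1 X16.854 Y8.473
G1 X18.000 Y12.000
; layer 4
G0 Z6.000
G0 X16.000 Y12.000
G1 X15.236 Y14.351
G1 X13.236 Y15.804
G1 X10.764 Y15.804
G1 X8.764 Y14.351
G1 X8.000 Y12.000
G1 X8.764 Y9.649
G1 X10.764 Y8.196
G1 X13.236 Y8.196
G1 X15.236 Y9.649
G1 X16.000 Y12.000
; layer 5
G0 Z7.500
G0 X14.000 Y12.000
G1 X13.618 Y13.175
G1 X12.618 Y13.902
G1 X11.382 Y13.902
G1 X10.382 Y13.175
G1 X10.000 Y12.000
G1 X10.382 Y10.825
G1 X11.382 Y10.098
G1 X12.618 Y10.098
G1 X13.618 Y10.825
G1 X14.000 Y12.000
M2 ; end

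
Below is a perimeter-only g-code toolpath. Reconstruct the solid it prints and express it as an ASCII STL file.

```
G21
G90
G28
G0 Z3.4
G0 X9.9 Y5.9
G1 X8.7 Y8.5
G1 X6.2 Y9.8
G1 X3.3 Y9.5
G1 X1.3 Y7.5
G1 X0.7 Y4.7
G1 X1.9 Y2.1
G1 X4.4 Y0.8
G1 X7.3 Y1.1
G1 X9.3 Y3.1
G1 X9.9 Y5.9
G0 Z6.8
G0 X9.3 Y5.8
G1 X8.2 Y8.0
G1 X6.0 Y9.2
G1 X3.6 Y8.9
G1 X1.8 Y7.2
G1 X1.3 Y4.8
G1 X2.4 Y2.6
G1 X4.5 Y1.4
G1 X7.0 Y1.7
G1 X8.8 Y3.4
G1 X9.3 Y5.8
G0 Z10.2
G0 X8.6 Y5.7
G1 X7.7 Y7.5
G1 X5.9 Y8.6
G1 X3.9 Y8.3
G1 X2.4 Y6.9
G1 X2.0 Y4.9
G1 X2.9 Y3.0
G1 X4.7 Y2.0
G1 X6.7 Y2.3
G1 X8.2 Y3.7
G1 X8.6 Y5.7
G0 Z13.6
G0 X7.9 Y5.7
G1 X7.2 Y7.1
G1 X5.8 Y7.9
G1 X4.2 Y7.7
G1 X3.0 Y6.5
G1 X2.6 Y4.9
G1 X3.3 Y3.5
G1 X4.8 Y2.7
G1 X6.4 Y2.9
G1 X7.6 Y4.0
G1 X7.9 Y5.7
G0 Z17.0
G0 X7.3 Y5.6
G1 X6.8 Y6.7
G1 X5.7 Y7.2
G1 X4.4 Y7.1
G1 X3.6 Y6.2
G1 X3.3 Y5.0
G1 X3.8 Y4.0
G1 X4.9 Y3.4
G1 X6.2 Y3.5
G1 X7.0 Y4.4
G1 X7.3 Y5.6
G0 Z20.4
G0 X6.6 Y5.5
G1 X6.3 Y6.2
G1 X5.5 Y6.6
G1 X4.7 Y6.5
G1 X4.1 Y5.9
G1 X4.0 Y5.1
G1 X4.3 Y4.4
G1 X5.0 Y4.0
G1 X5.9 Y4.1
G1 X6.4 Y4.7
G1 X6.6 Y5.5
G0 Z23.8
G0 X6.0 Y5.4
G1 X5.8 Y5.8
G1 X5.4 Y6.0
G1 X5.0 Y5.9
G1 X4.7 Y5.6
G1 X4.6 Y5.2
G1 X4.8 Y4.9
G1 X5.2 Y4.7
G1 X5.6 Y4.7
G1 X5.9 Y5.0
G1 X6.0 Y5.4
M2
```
solid part
  facet normal 0.0000 0.0000 -1.0000
    outer loop
      vertex 6.3 10.5 0.0
      vertex 9.2 8.9 0.0
      vertex 10.6 6.0 0.0
    endloop
  endfacet
  facet normal 0.0000 0.0000 -1.0000
    outer loop
      vertex 3.0 10.1 0.0
      vertex 6.3 10.5 0.0
      vertex 10.6 6.0 0.0
    endloop
  endfacet
  facet normal 0.0000 0.0000 -1.0000
    outer loop
      vertex 0.7 7.8 0.0
      vertex 3.0 10.1 0.0
      vertex 10.6 6.0 0.0
    endloop
  endfacet
  facet normal 0.0000 0.0000 -1.0000
    outer loop
      vertex 0.0 4.6 0.0
      vertex 0.7 7.8 0.0
      vertex 10.6 6.0 0.0
    endloop
  endfacet
  facet normal 0.0000 0.0000 -1.0000
    outer loop
      vertex 1.4 1.7 0.0
      vertex 0.0 4.6 0.0
      vertex 10.6 6.0 0.0
    endloop
  endfacet
  facet normal 0.0000 0.0000 -1.0000
    outer loop
      vertex 4.3 0.1 0.0
      vertex 1.4 1.7 0.0
      vertex 10.6 6.0 0.0
    endloop
  endfacet
  facet normal 0.0000 0.0000 -1.0000
    outer loop
      vertex 7.6 0.5 0.0
      vertex 4.3 0.1 0.0
      vertex 10.6 6.0 0.0
    endloop
  endfacet
  facet normal 0.0000 0.0000 -1.0000
    outer loop
      vertex 9.9 2.8 0.0
      vertex 7.6 0.5 0.0
      vertex 10.6 6.0 0.0
    endloop
  endfacet
  facet normal 0.8853 0.4274 0.1835
    outer loop
      vertex 10.6 6.0 0.0
      vertex 9.2 8.9 0.0
      vertex 5.3 5.3 27.2
    endloop
  endfacet
  facet normal 0.4750 0.8609 0.1821
    outer loop
      vertex 9.2 8.9 0.0
      vertex 6.3 10.5 0.0
      vertex 5.3 5.3 27.2
    endloop
  endfacet
  facet normal -0.1183 0.9761 0.1823
    outer loop
      vertex 6.3 10.5 0.0
      vertex 3.0 10.1 0.0
      vertex 5.3 5.3 27.2
    endloop
  endfacet
  facet normal -0.6954 0.6954 0.1815
    outer loop
      vertex 3.0 10.1 0.0
      vertex 0.7 7.8 0.0
      vertex 5.3 5.3 27.2
    endloop
  endfacet
  facet normal -0.9606 0.2101 0.1818
    outer loop
      vertex 0.7 7.8 0.0
      vertex 0.0 4.6 0.0
      vertex 5.3 5.3 27.2
    endloop
  endfacet
  facet normal -0.8853 -0.4274 0.1835
    outer loop
      vertex 0.0 4.6 0.0
      vertex 1.4 1.7 0.0
      vertex 5.3 5.3 27.2
    endloop
  endfacet
  facet normal -0.4750 -0.8609 0.1821
    outer loop
      vertex 1.4 1.7 0.0
      vertex 4.3 0.1 0.0
      vertex 5.3 5.3 27.2
    endloop
  endfacet
  facet normal 0.1183 -0.9761 0.1823
    outer loop
      vertex 4.3 0.1 0.0
      vertex 7.6 0.5 0.0
      vertex 5.3 5.3 27.2
    endloop
  endfacet
  facet normal 0.6954 -0.6954 0.1815
    outer loop
      vertex 7.6 0.5 0.0
      vertex 9.9 2.8 0.0
      vertex 5.3 5.3 27.2
    endloop
  endfacet
  facet normal 0.9606 -0.2101 0.1818
    outer loop
      vertex 9.9 2.8 0.0
      vertex 10.6 6.0 0.0
      vertex 5.3 5.3 27.2
    endloop
  endfacet
endsolid part

The G0 Z moves step by Δz≈3.4 mm. The G1 loops shrink linearly with z, so the solid tapers from its base footprint up to z≈27.2. Closing with a flat bottom cap and the tapered top and triangulating gives 18 facets — a regular 10-sided pyramid, base circumscribed radius ≈ 5.3 mm, apex at z ≈ 27.2 mm.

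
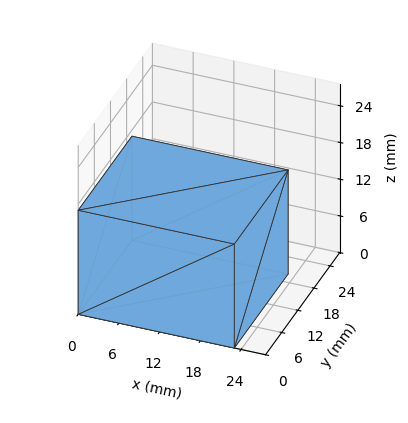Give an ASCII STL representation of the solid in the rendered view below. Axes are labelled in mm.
Reading the render: the shape is a rectangular box, roughly 23 × 20 mm footprint and 17 mm tall (dimensions read to the nearest mm from the axis ticks). For the STL, each face is triangulated and given an outward normal.

solid part
  facet normal 0.0000 0.0000 -1.0000
    outer loop
      vertex 23.00 20.00 0.00
      vertex 23.00 0.00 0.00
      vertex 0.00 0.00 0.00
    endloop
  endfacet
  facet normal 0.0000 0.0000 -1.0000
    outer loop
      vertex 0.00 20.00 0.00
      vertex 23.00 20.00 0.00
      vertex 0.00 0.00 0.00
    endloop
  endfacet
  facet normal 0.0000 0.0000 1.0000
    outer loop
      vertex 0.00 0.00 17.00
      vertex 23.00 0.00 17.00
      vertex 23.00 20.00 17.00
    endloop
  endfacet
  facet normal 0.0000 0.0000 1.0000
    outer loop
      vertex 0.00 0.00 17.00
      vertex 23.00 20.00 17.00
      vertex 0.00 20.00 17.00
    endloop
  endfacet
  facet normal 0.0000 -1.0000 0.0000
    outer loop
      vertex 0.00 0.00 0.00
      vertex 23.00 0.00 0.00
      vertex 23.00 0.00 17.00
    endloop
  endfacet
  facet normal 0.0000 -1.0000 0.0000
    outer loop
      vertex 0.00 0.00 0.00
      vertex 23.00 0.00 17.00
      vertex 0.00 0.00 17.00
    endloop
  endfacet
  facet normal 0.0000 1.0000 0.0000
    outer loop
      vertex 23.00 20.00 17.00
      vertex 23.00 20.00 0.00
      vertex 0.00 20.00 0.00
    endloop
  endfacet
  facet normal 0.0000 1.0000 0.0000
    outer loop
      vertex 0.00 20.00 17.00
      vertex 23.00 20.00 17.00
      vertex 0.00 20.00 0.00
    endloop
  endfacet
  facet normal -1.0000 0.0000 0.0000
    outer loop
      vertex 0.00 20.00 17.00
      vertex 0.00 20.00 0.00
      vertex 0.00 0.00 0.00
    endloop
  endfacet
  facet normal -1.0000 0.0000 0.0000
    outer loop
      vertex 0.00 0.00 17.00
      vertex 0.00 20.00 17.00
      vertex 0.00 0.00 0.00
    endloop
  endfacet
  facet normal 1.0000 0.0000 0.0000
    outer loop
      vertex 23.00 0.00 0.00
      vertex 23.00 20.00 0.00
      vertex 23.00 20.00 17.00
    endloop
  endfacet
  facet normal 1.0000 0.0000 0.0000
    outer loop
      vertex 23.00 0.00 0.00
      vertex 23.00 20.00 17.00
      vertex 23.00 0.00 17.00
    endloop
  endfacet
endsolid part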